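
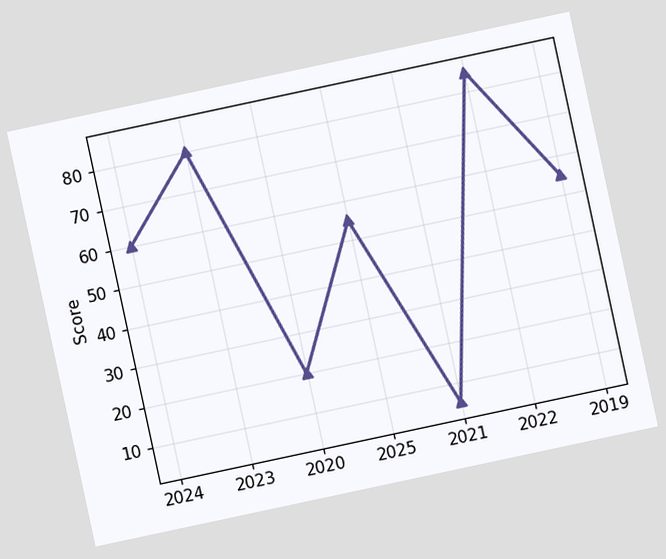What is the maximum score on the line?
The chart is tilted about 12° counter-clockwise. The highest point is at 2022, and reading across to the y-axis gives 85.

85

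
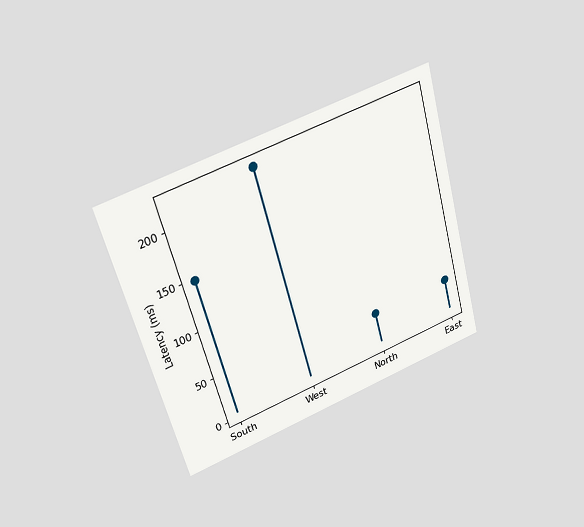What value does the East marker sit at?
37ms

The chart is tilted about 16° counter-clockwise and viewed slightly from above. The East marker sits at 37ms.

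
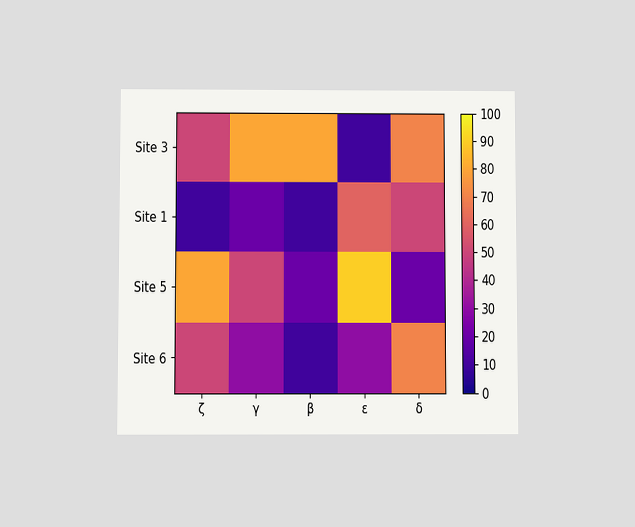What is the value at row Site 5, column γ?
The chart is viewed slightly from below. Matching cell (Site 5, γ) against the colorbar gives 50.

50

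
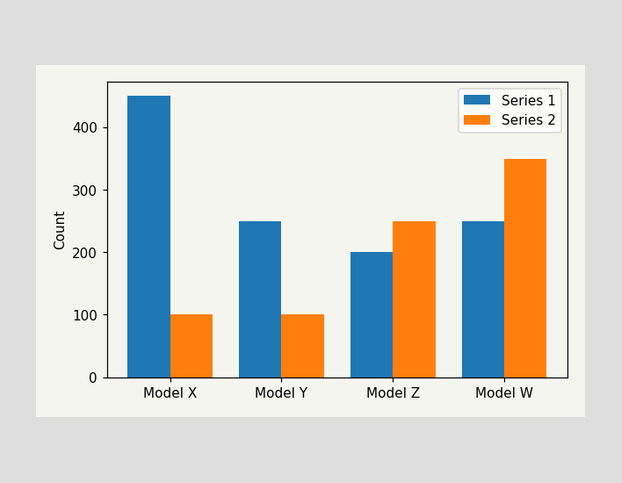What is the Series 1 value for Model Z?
The Series 1 bar at Model Z reaches 200 on the y-axis.

200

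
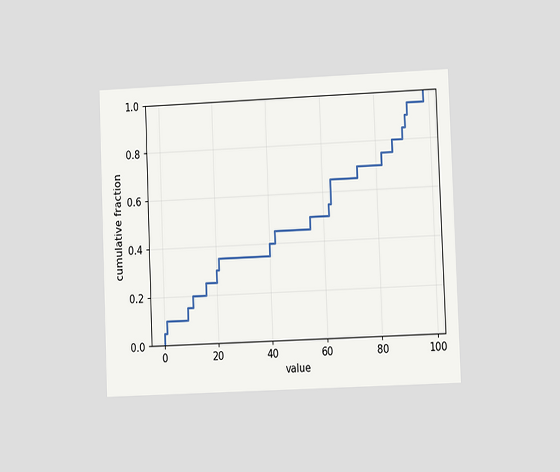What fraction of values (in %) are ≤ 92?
The chart is tilted about 2° counter-clockwise and viewed at a slight angle. At x=92 the ECDF step is at 95%.

95%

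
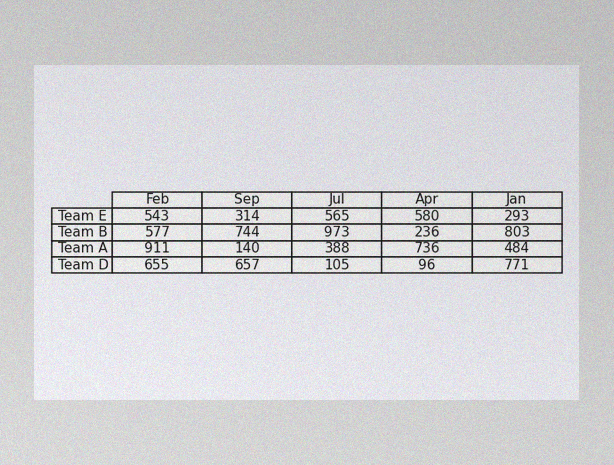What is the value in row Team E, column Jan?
The image has some photo noise and uneven lighting. The (Team E, Jan) cell reads 293.

293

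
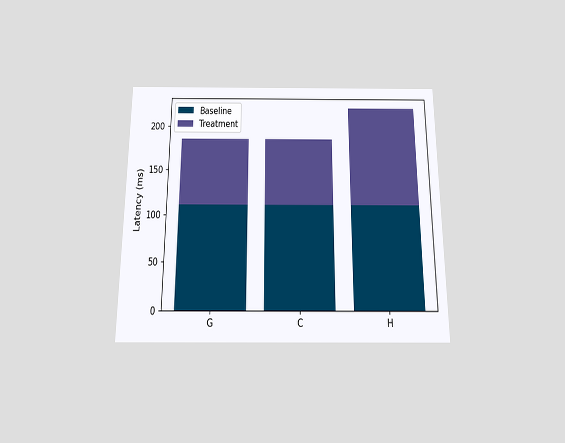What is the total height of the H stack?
222ms

The chart is viewed slightly from below. The H stack's top reaches 222ms on the y-axis.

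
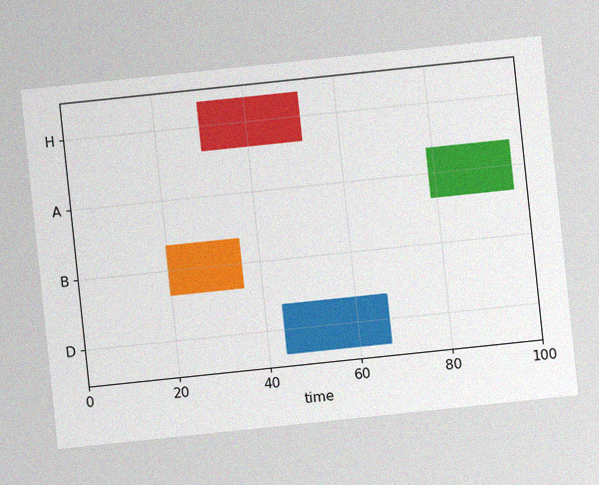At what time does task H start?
30

The chart is tilted about 6° counter-clockwise, with some photo noise. The H bar begins at t=30.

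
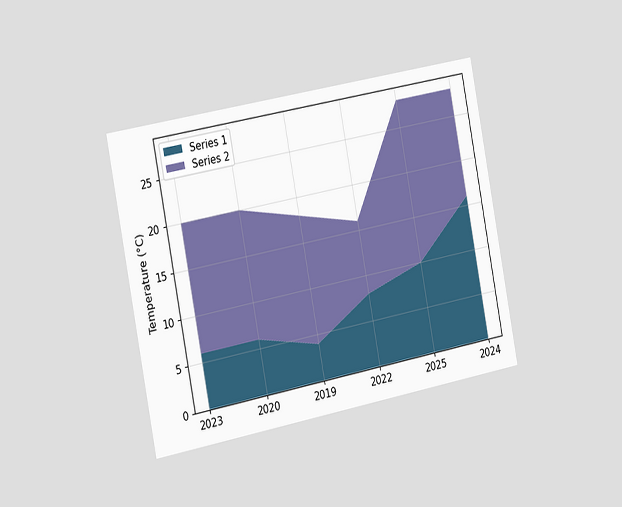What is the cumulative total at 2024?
The chart is tilted about 11° counter-clockwise and viewed slightly from the left. The stacked total at 2024 reaches 28°C.

28°C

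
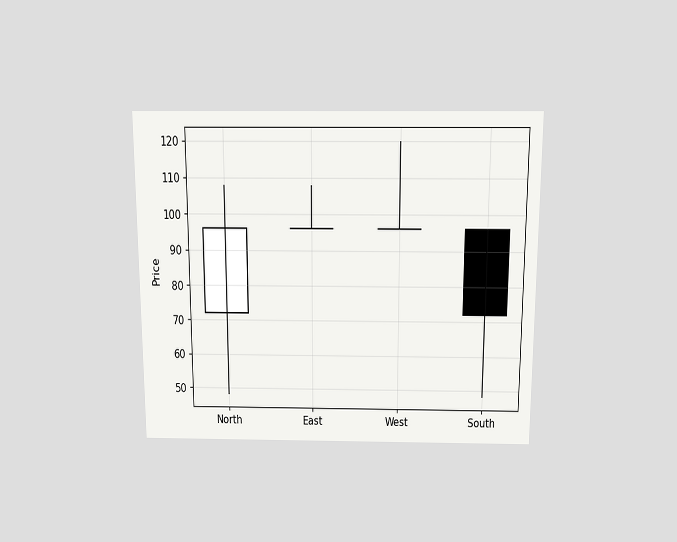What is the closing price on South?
The chart is viewed slightly from above. The South candle closes at 72.

72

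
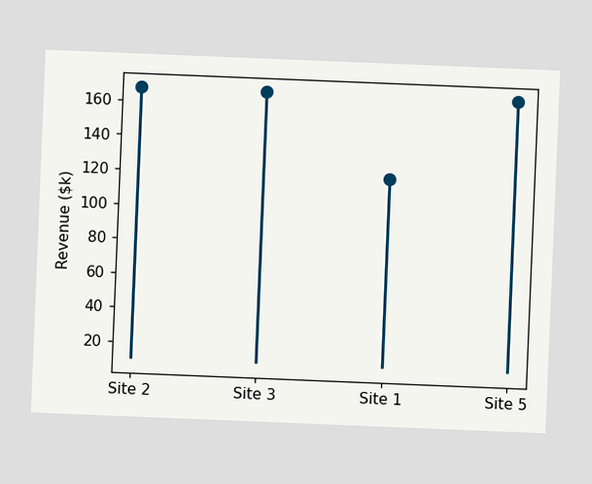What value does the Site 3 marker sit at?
$168k

The chart is tilted about 2° clockwise. The Site 3 marker sits at $168k.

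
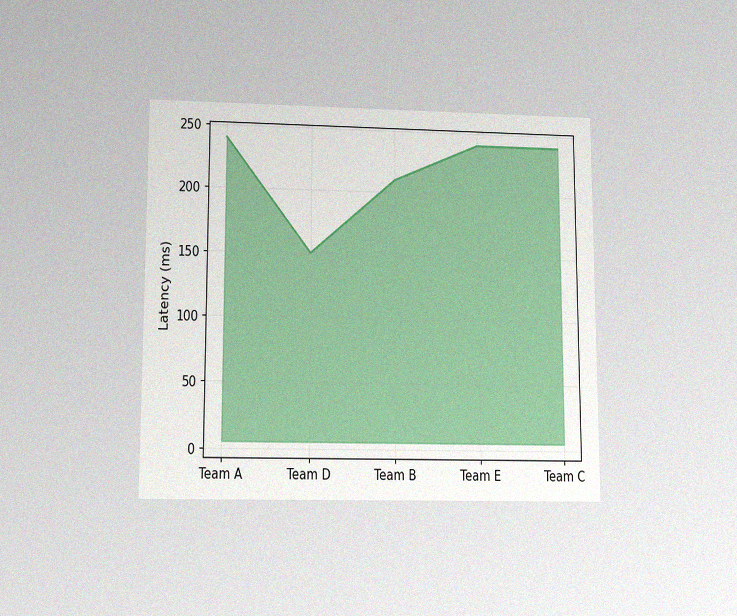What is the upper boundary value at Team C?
240ms

The chart is viewed slightly from below, with some photo noise. At Team C the upper boundary is at 240ms.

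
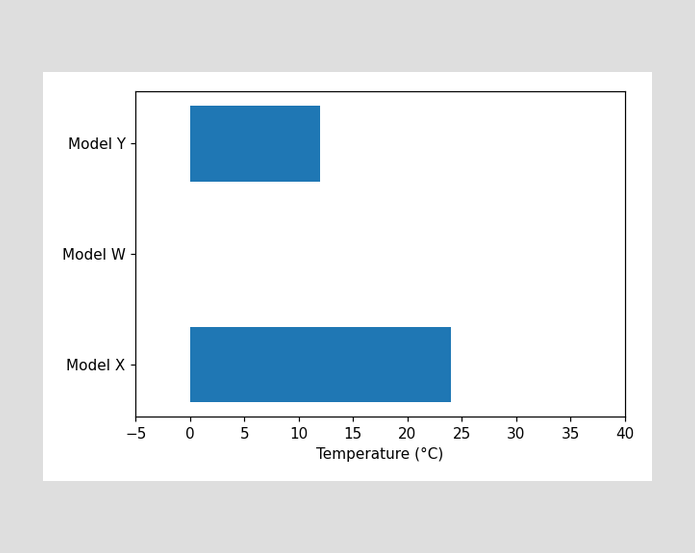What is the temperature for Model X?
24°C

Reading along the chart's x-axis, the Model X bar reaches 24°C.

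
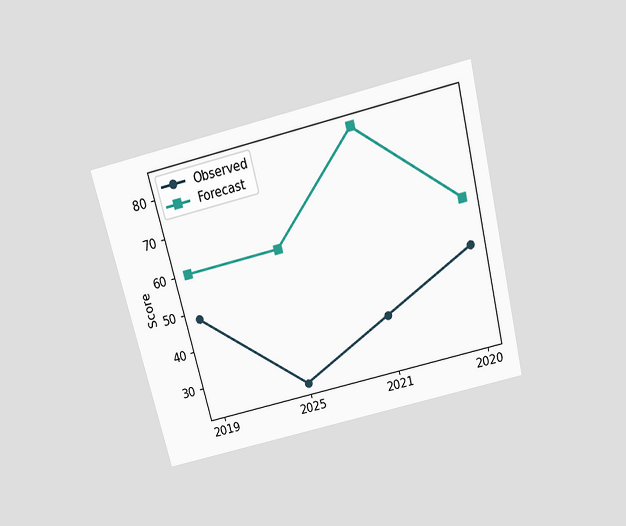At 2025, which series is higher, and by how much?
Forecast, by 36

The chart is tilted about 14° counter-clockwise and viewed slightly from above. At 2025, Forecast sits above the other line by 36.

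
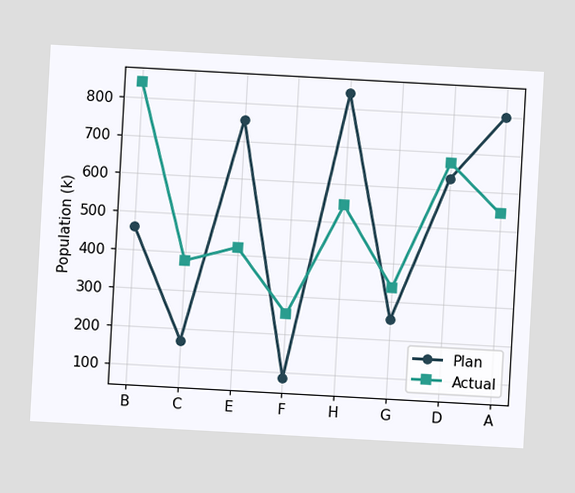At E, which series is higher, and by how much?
The chart is tilted about 3° clockwise. At E, Plan sits above the other line by 336k.

Plan, by 336k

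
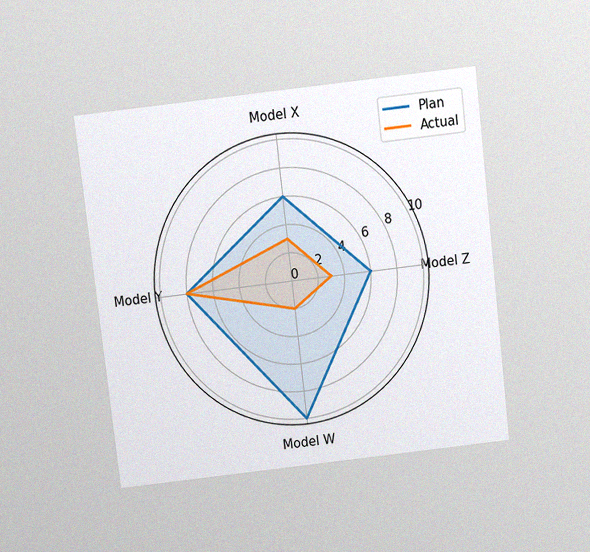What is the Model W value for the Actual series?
The chart is tilted about 7° counter-clockwise and viewed slightly from above, with some photo noise. On the Model W axis, Actual reaches 2.

2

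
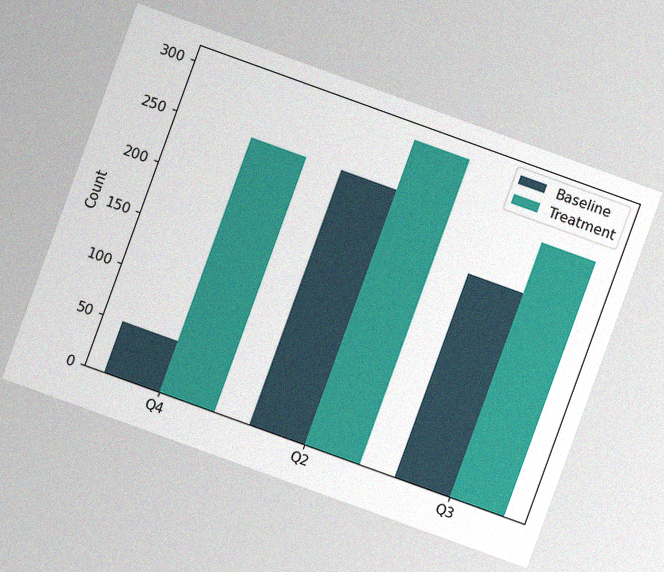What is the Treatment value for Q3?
The chart is tilted about 20° clockwise, with some photo noise. The Treatment bar at Q3 reaches 250 on the y-axis.

250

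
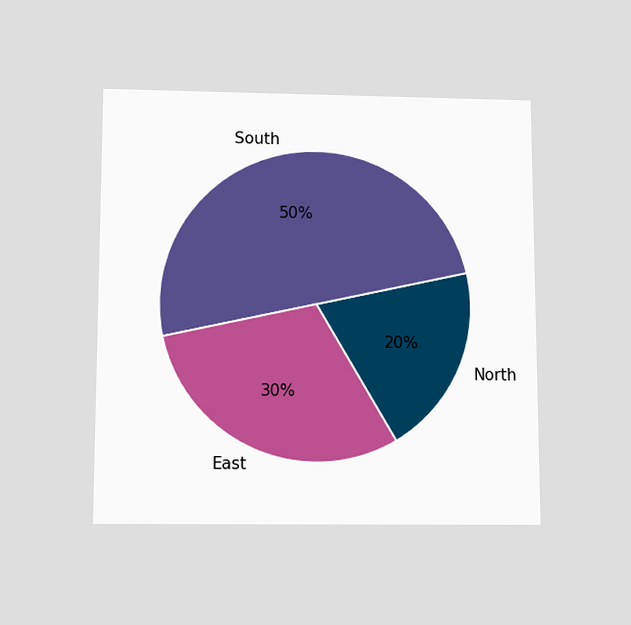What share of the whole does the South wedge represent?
The chart is viewed slightly from below. The South slice takes up 50% of the pie.

50%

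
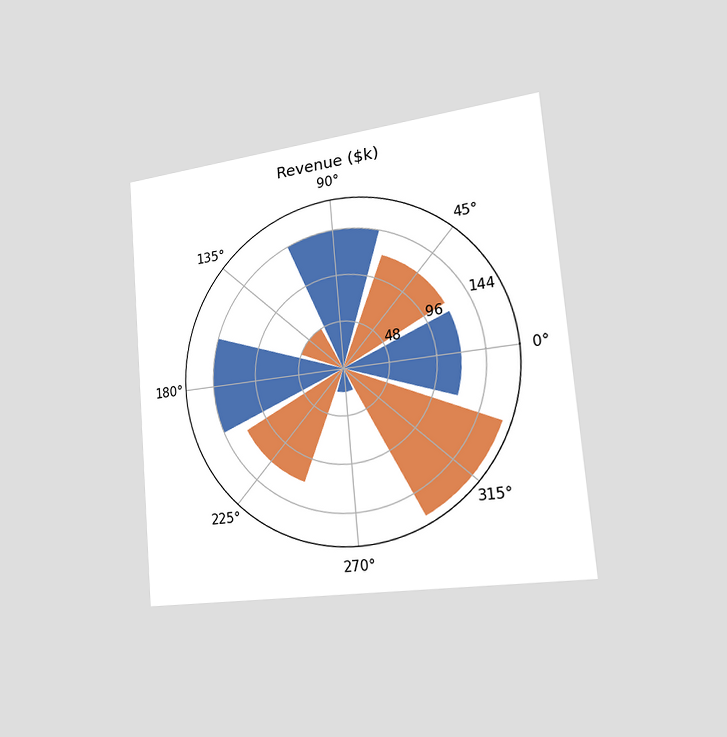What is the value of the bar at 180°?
$144k

The chart is tilted about 5° counter-clockwise and viewed slightly from the right. The bar at 180° reaches $144k on the radial axis.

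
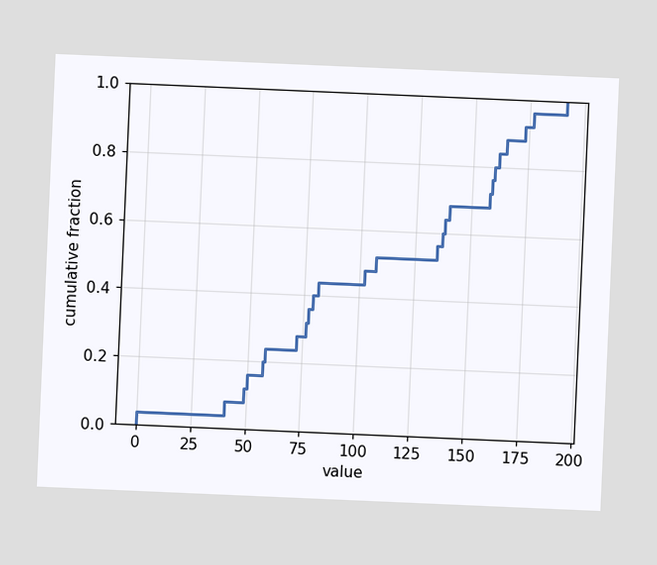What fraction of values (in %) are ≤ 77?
36%

The chart is tilted about 2° clockwise. At x=77 the ECDF step is at 36%.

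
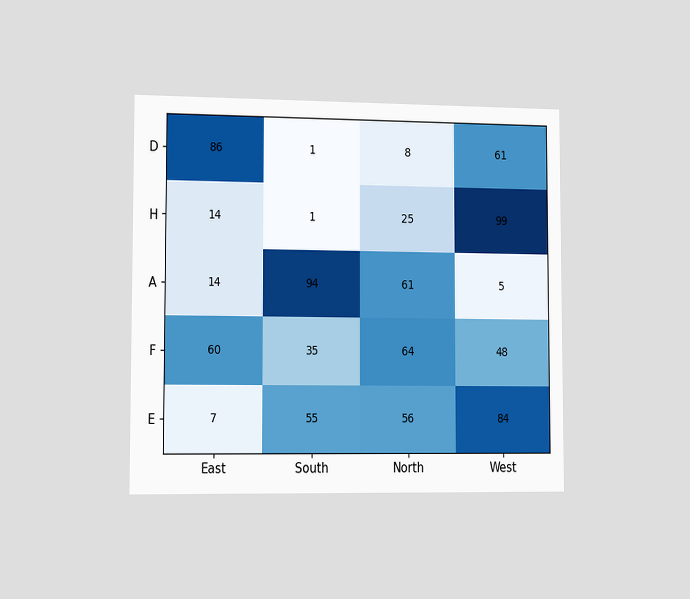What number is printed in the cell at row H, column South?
The chart is viewed slightly from the left. The (H, South) cell reads 1.

1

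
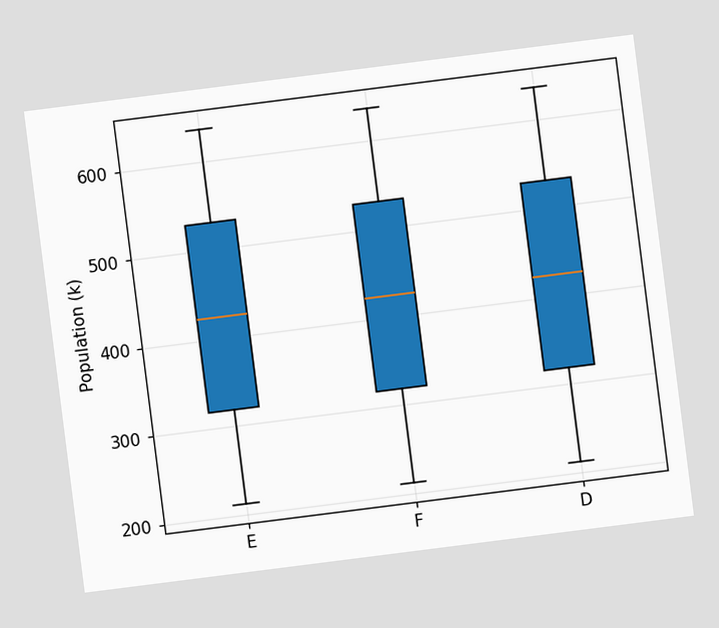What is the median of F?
424k

The chart is tilted about 7° counter-clockwise. The median line in the F box sits at 424k.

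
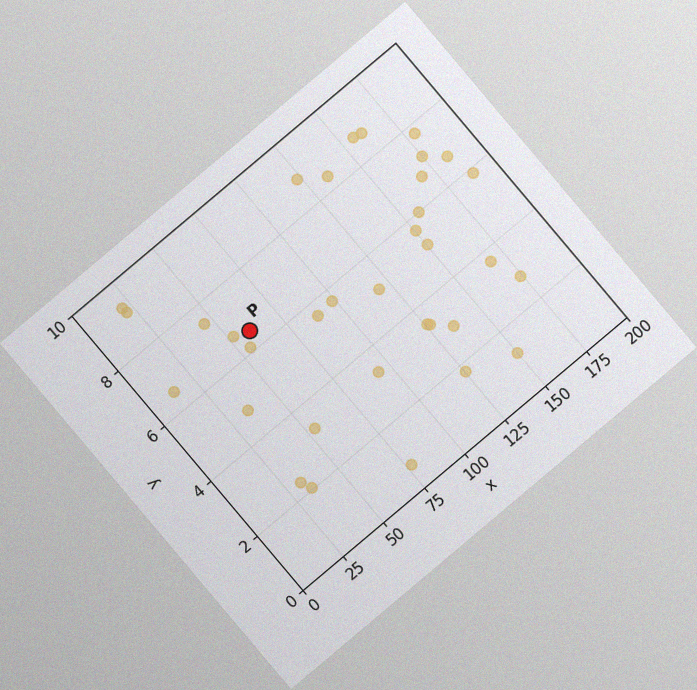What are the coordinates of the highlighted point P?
(60, 6.5)

The chart is tilted about 40° counter-clockwise, with some photo noise. Following the gridlines from P to each axis, P sits at (60, 6.5).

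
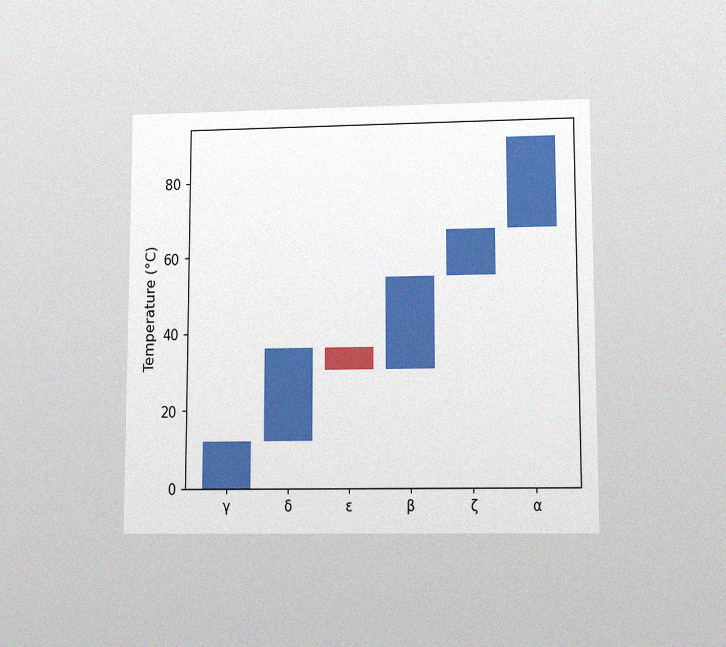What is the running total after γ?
12°C

The chart is viewed at a slight angle, with some photo noise. After γ the running total reaches 12°C.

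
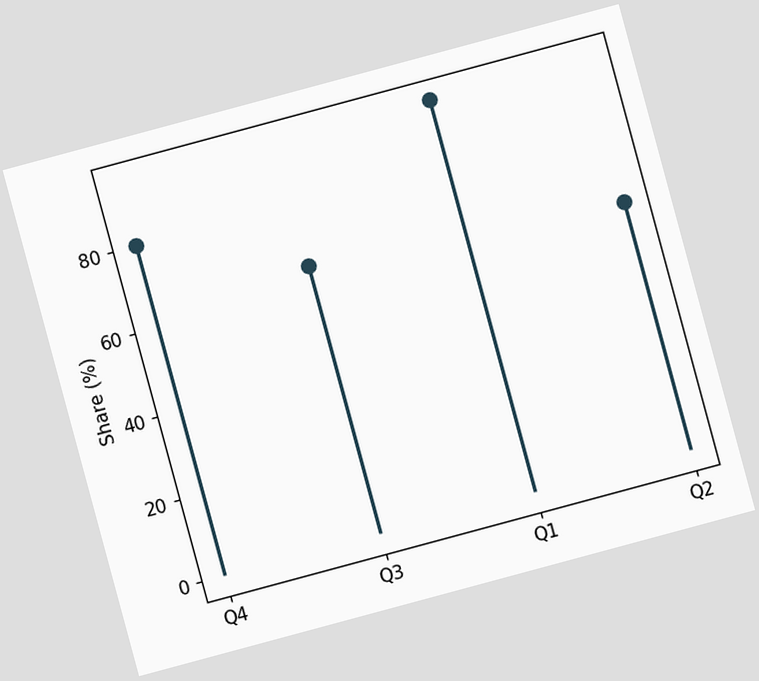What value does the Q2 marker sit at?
The chart is tilted about 15° counter-clockwise. The Q2 marker sits at 60%.

60%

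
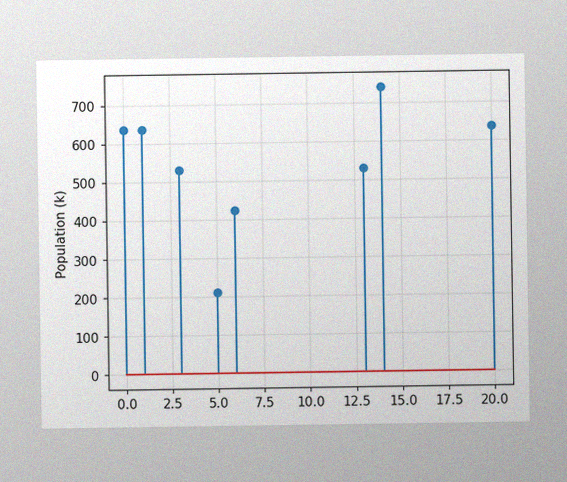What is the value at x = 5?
212k

The image has some photo noise and uneven lighting. The stem at x=5 reaches 212k.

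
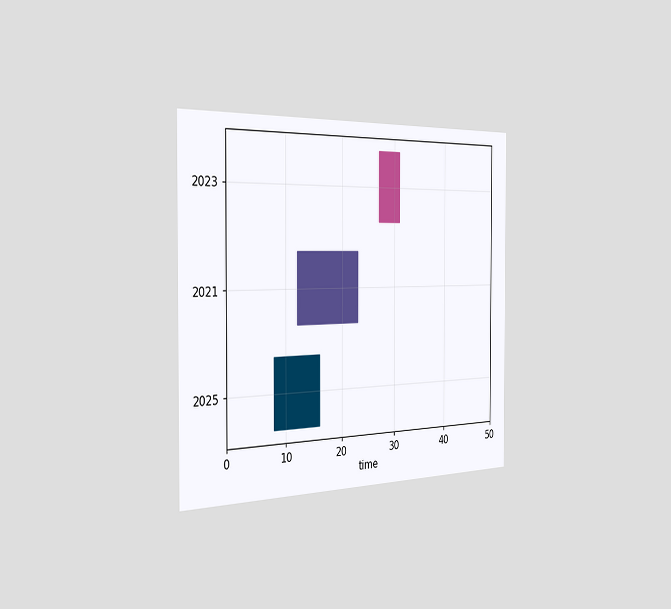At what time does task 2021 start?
The chart is viewed slightly from the left. The 2021 bar begins at t=12.

12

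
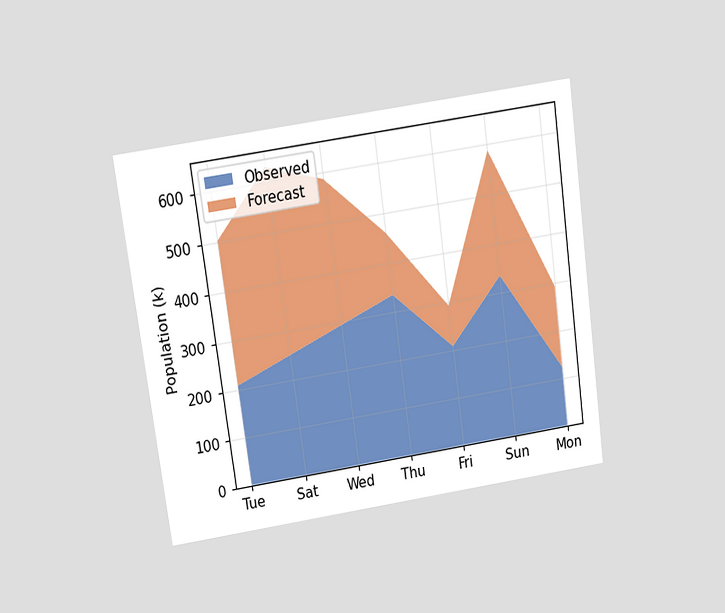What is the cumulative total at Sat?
The chart is tilted about 8° counter-clockwise and viewed slightly from above. The stacked total at Sat reaches 630k.

630k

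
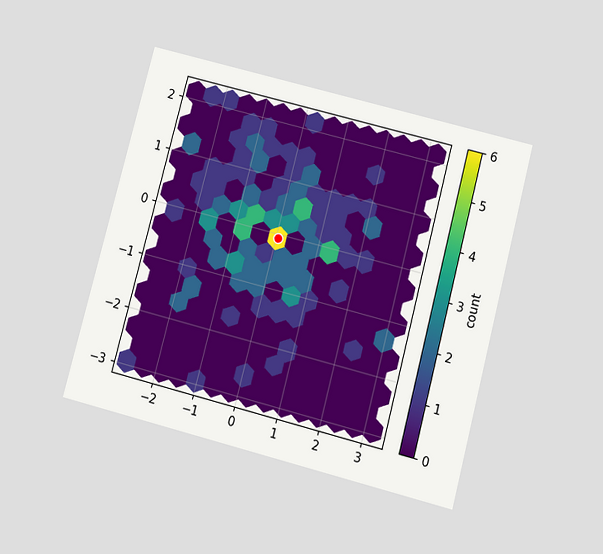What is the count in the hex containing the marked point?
6

The chart is tilted about 15° clockwise and viewed slightly from below. The marked hex reads 6 on the colorbar.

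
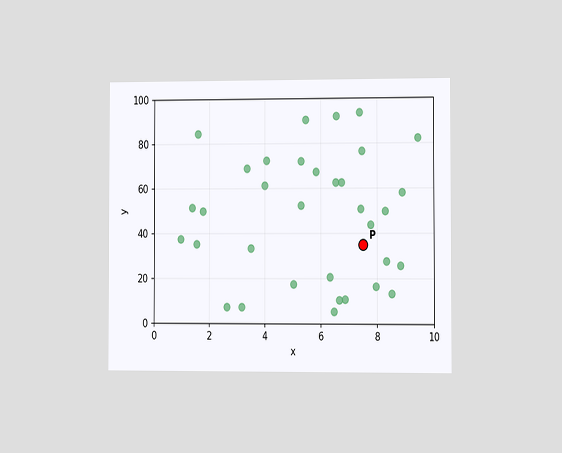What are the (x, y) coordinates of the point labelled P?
(7.5, 35)

The chart is viewed slightly from the right. Following the gridlines from P to each axis, P sits at (7.5, 35).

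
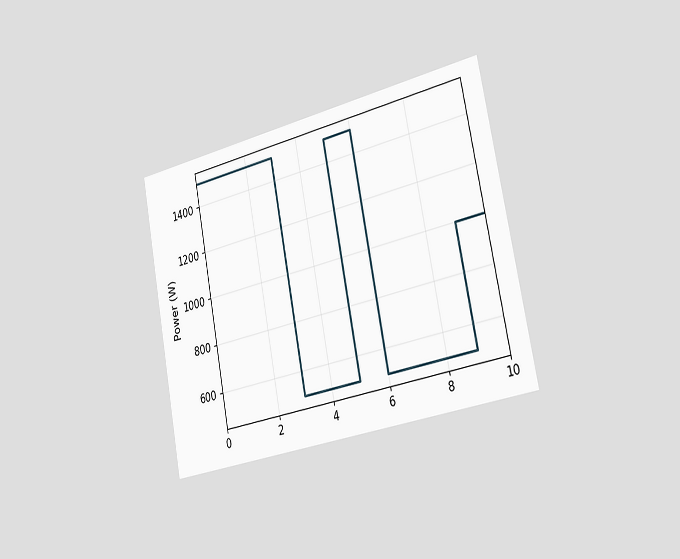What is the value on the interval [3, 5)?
500W

The chart is tilted about 11° counter-clockwise and viewed slightly from the right. On [3, 5) the step sits at 500W.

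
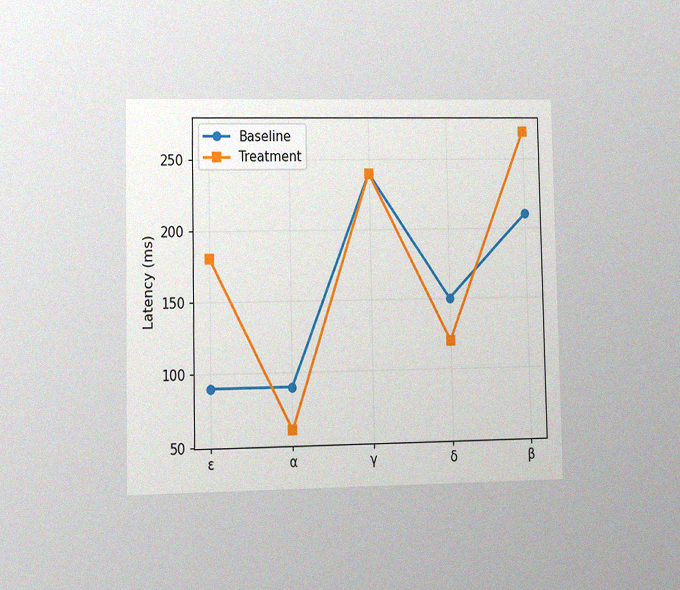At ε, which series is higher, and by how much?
Treatment, by 90ms

The chart is viewed at a slight angle, with some photo noise. At ε, Treatment sits above the other line by 90ms.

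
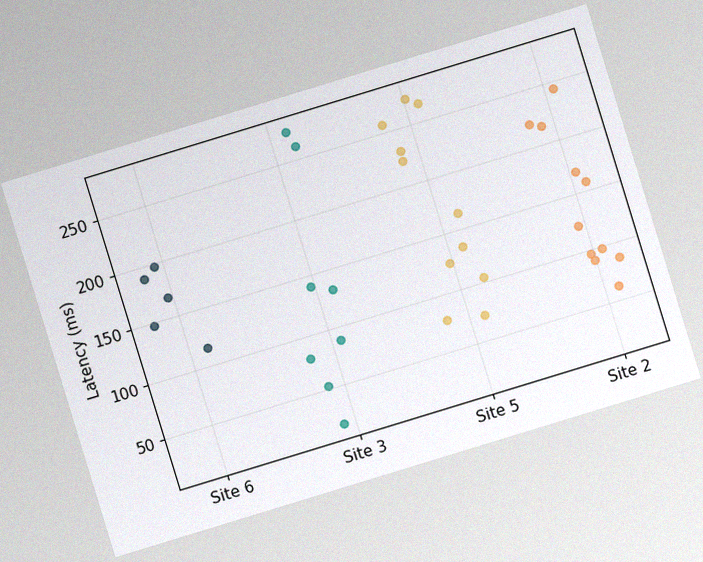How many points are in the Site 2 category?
The chart is tilted about 17° counter-clockwise, with some photo noise. Counting the markers in the Site 2 column gives 11.

11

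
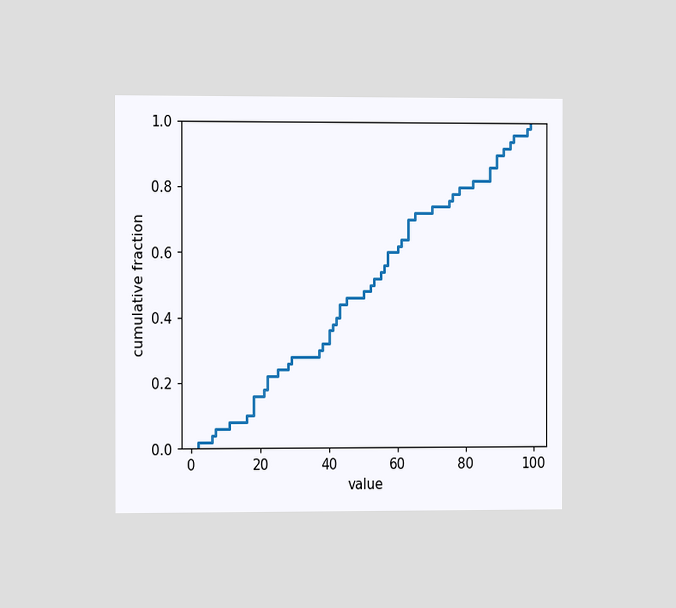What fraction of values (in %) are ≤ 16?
The chart is viewed slightly from the left. At x=16 the ECDF step is at 10%.

10%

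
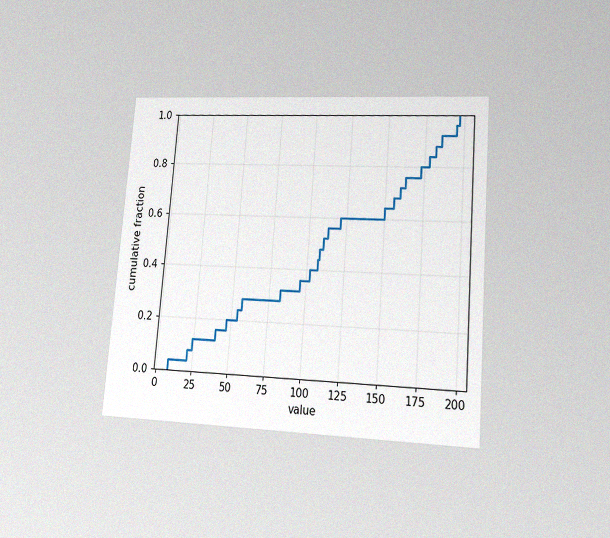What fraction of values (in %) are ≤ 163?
76%

The chart is tilted about 5° clockwise and viewed at a slight angle, with some photo noise. At x=163 the ECDF step is at 76%.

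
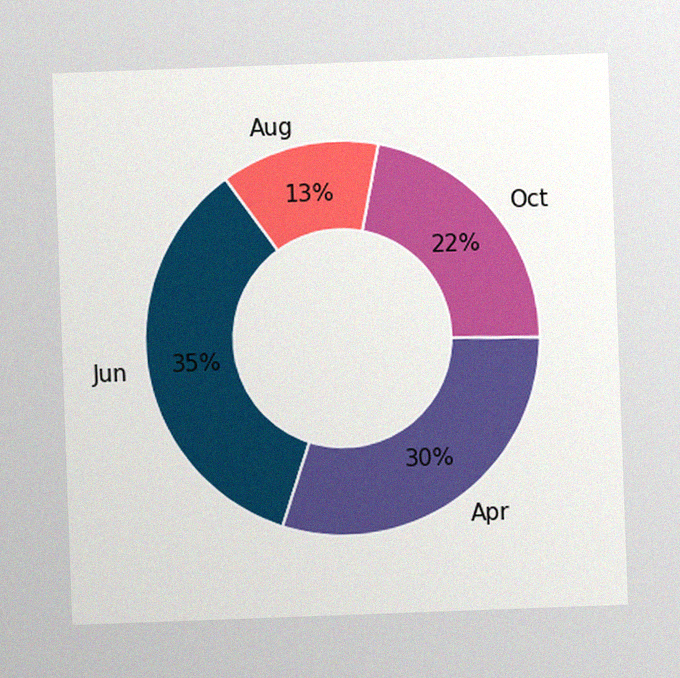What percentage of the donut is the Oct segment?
The chart is tilted about 2° counter-clockwise, with some photo noise. The Oct segment takes up 22% of the ring.

22%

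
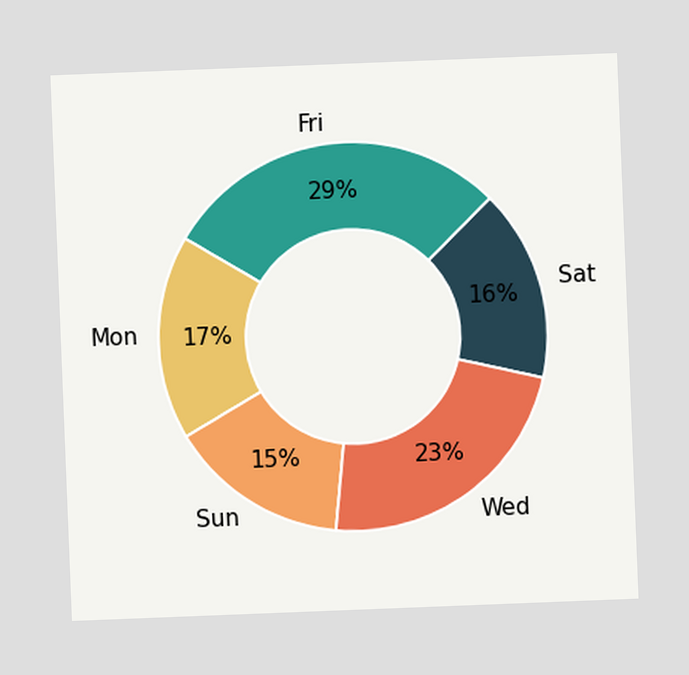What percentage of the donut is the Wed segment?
The chart is tilted about 2° counter-clockwise. The Wed segment takes up 23% of the ring.

23%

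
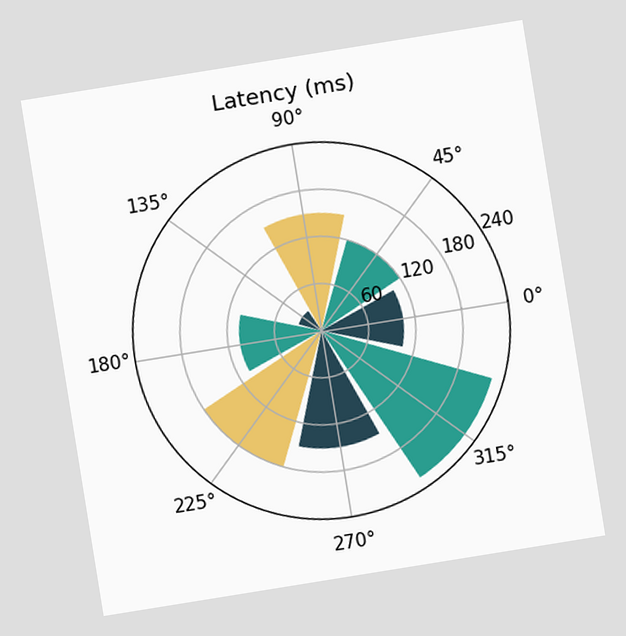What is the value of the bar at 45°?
120ms

The chart is tilted about 9° counter-clockwise. The bar at 45° reaches 120ms on the radial axis.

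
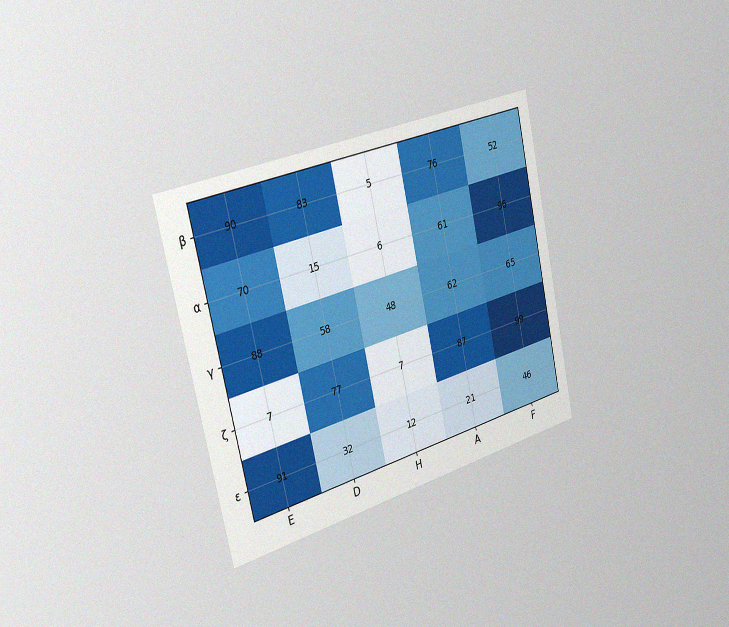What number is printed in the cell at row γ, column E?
88

The chart is tilted about 13° counter-clockwise and viewed slightly from the left, with some photo noise. The (γ, E) cell reads 88.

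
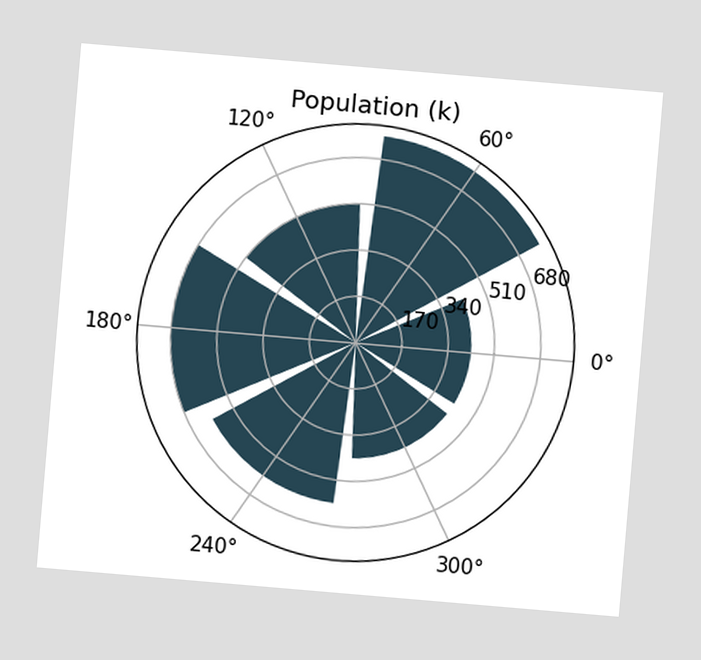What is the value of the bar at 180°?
The chart is tilted about 5° clockwise. The bar at 180° reaches 680k on the radial axis.

680k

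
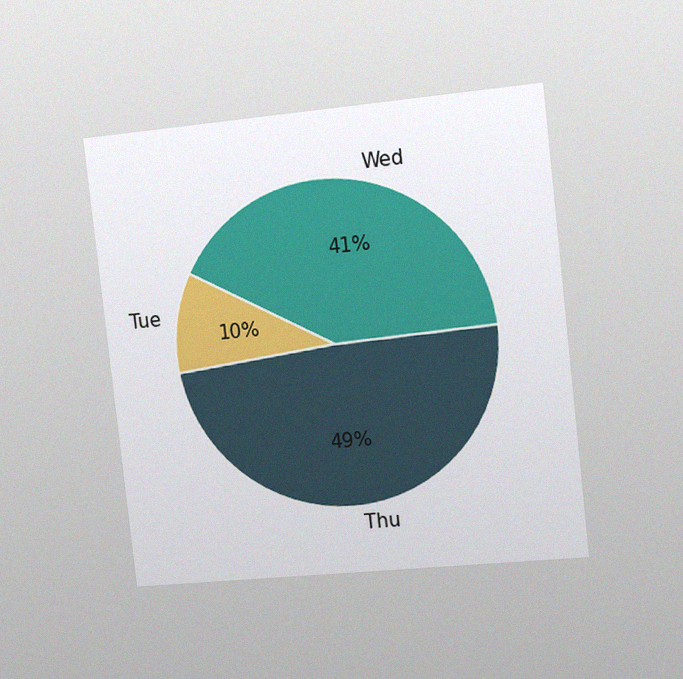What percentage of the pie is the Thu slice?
49%

The chart is tilted about 6° counter-clockwise and viewed slightly from the right, with some photo noise. The Thu slice takes up 49% of the pie.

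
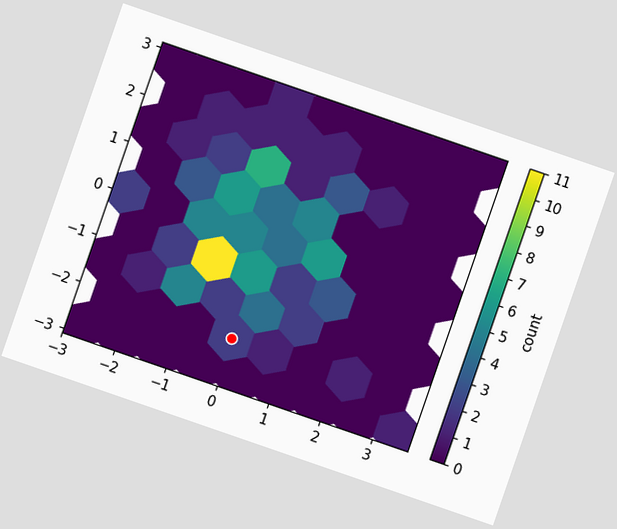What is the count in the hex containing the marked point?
The chart is tilted about 19° clockwise. The marked hex reads 2 on the colorbar.

2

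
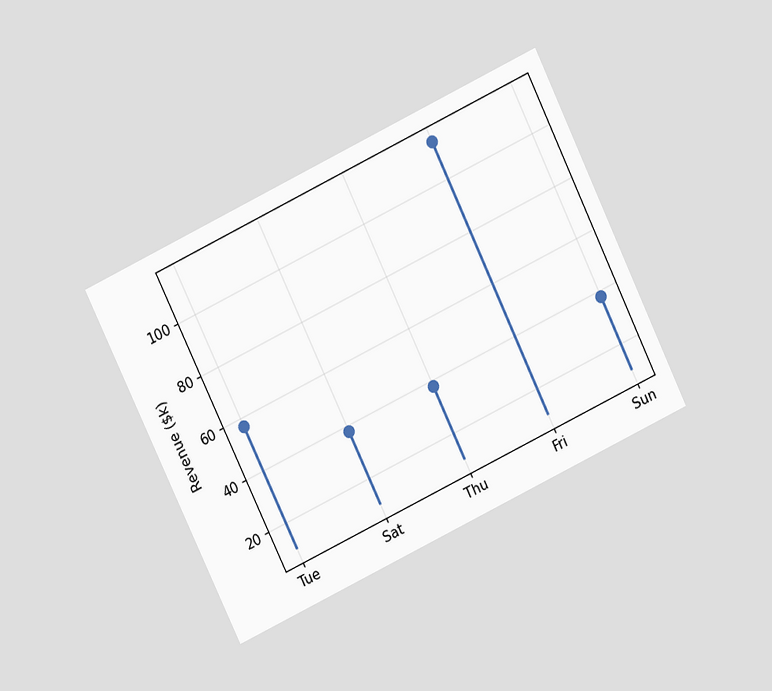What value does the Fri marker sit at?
The chart is tilted about 26° counter-clockwise and viewed at a slight angle. The Fri marker sits at $114k.

$114k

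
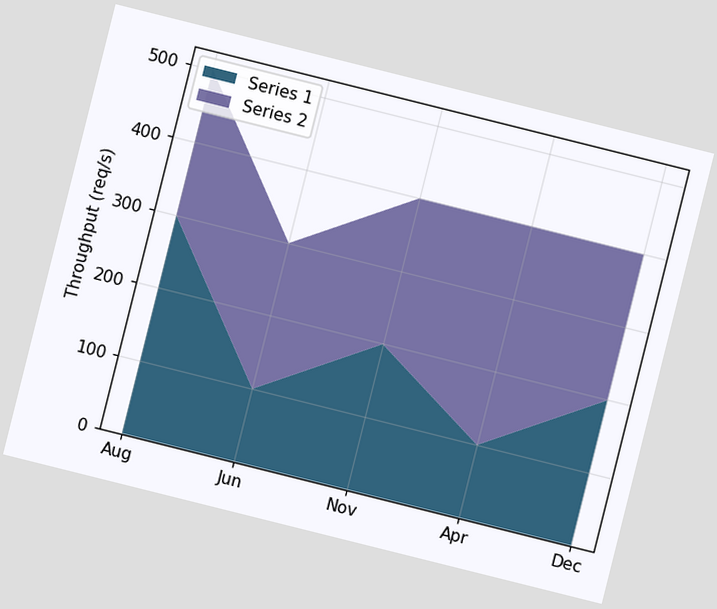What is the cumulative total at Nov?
The chart is tilted about 14° clockwise. The stacked total at Nov reaches 400req/s.

400req/s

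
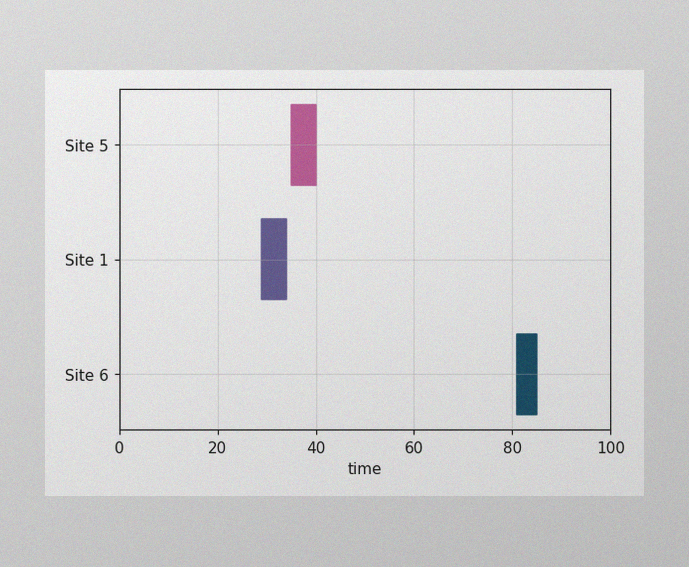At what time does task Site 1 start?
29

The image has some photo noise and uneven lighting. The Site 1 bar begins at t=29.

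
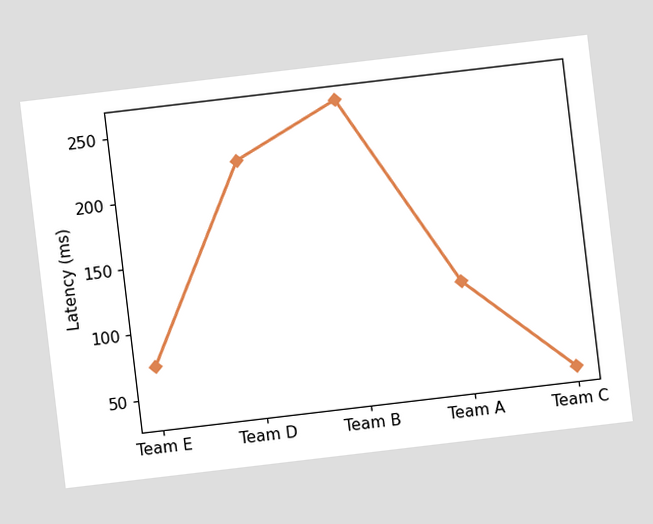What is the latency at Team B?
The chart is tilted about 7° counter-clockwise. At Team B, the line is at 259ms.

259ms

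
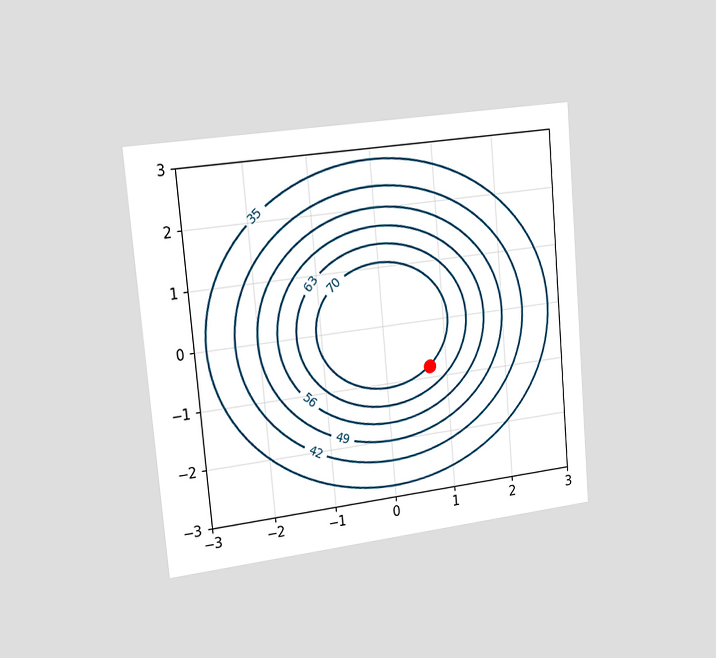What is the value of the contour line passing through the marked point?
70

The chart is tilted about 5° counter-clockwise and viewed slightly from the left. The marked point sits on the contour labelled 70.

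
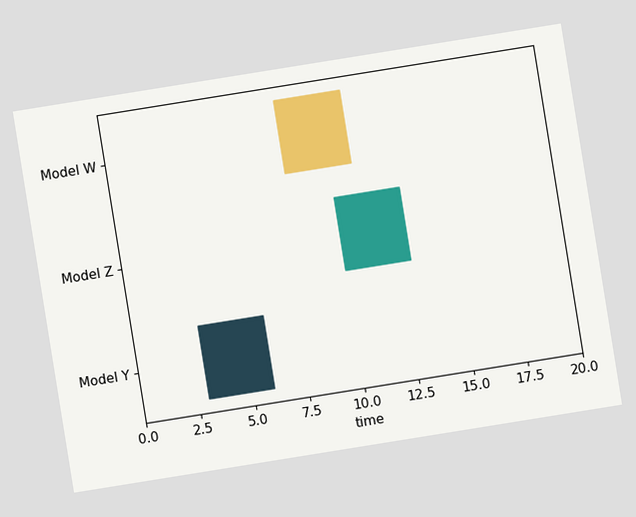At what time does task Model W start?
The chart is tilted about 9° counter-clockwise. The Model W bar begins at t=8.

8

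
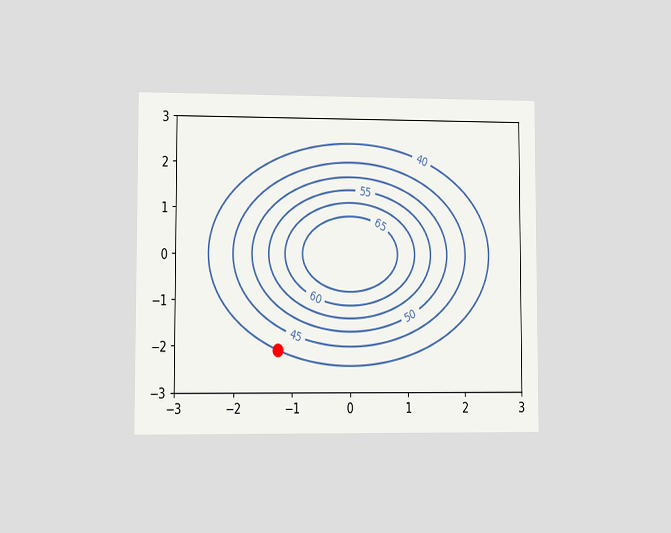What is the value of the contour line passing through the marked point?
40

The chart is viewed at a slight angle. The marked point sits on the contour labelled 40.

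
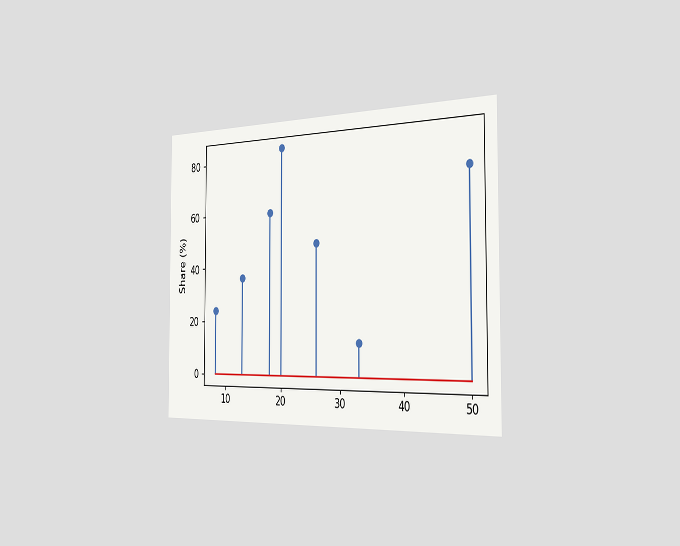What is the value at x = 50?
72%

The chart is viewed slightly from the right. The stem at x=50 reaches 72%.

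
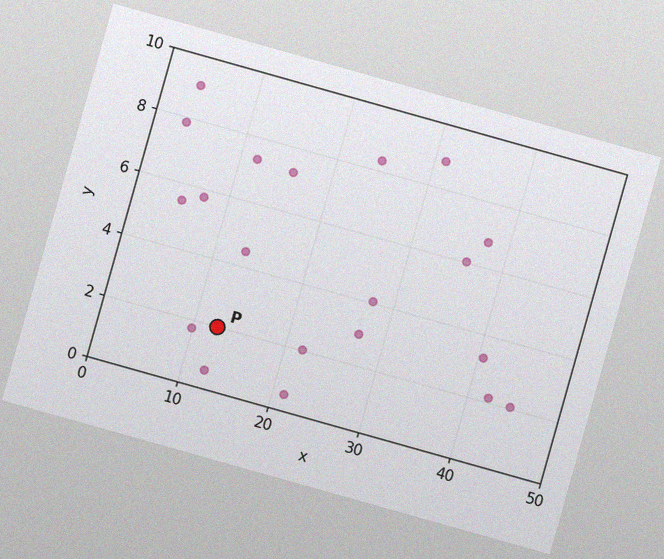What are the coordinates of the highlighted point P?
The chart is tilted about 16° clockwise, with some photo noise. Following the gridlines from P to each axis, P sits at (12.5, 2).

(12.5, 2)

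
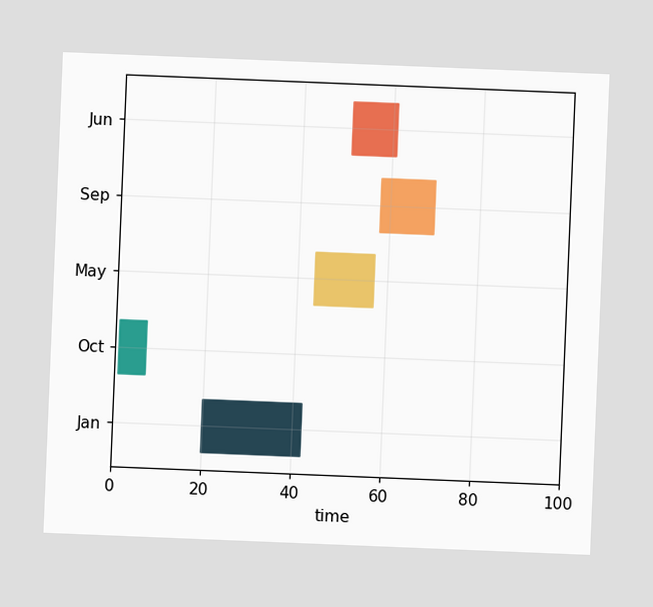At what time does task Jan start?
The chart is tilted about 2° clockwise. The Jan bar begins at t=20.

20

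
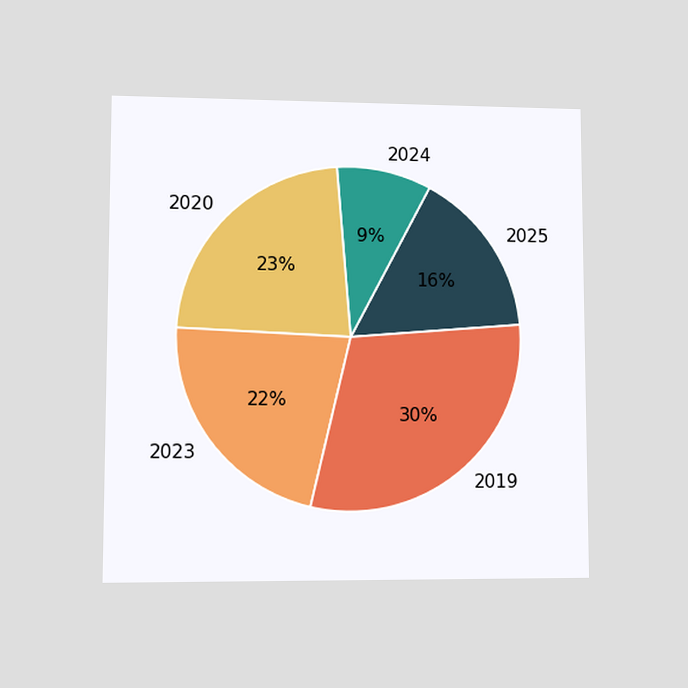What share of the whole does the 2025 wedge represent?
16%

The chart is viewed at a slight angle. The 2025 slice takes up 16% of the pie.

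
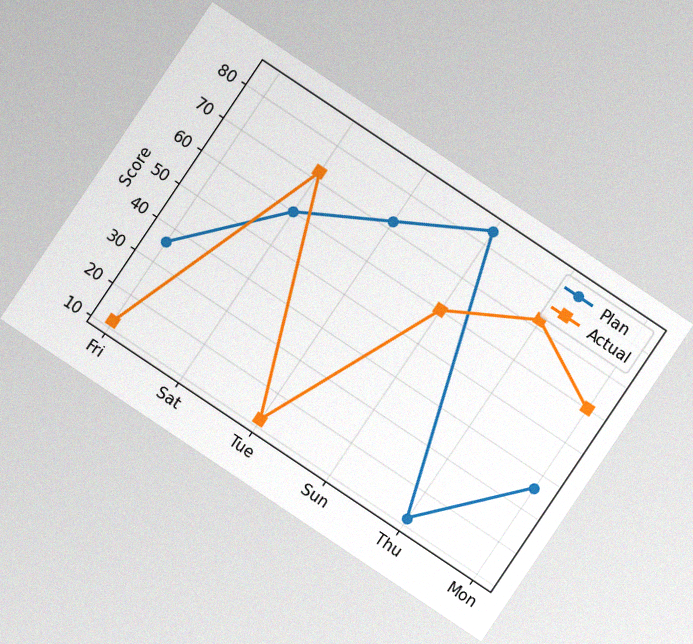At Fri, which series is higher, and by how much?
The chart is tilted about 34° clockwise, with some photo noise. At Fri, Plan sits above the other line by 24.

Plan, by 24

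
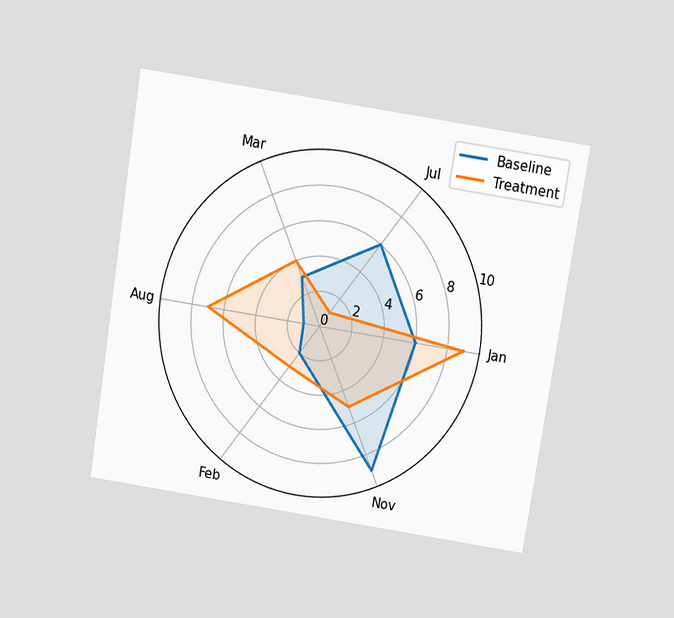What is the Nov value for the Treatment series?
5

The chart is tilted about 9° clockwise and viewed slightly from above. On the Nov axis, Treatment reaches 5.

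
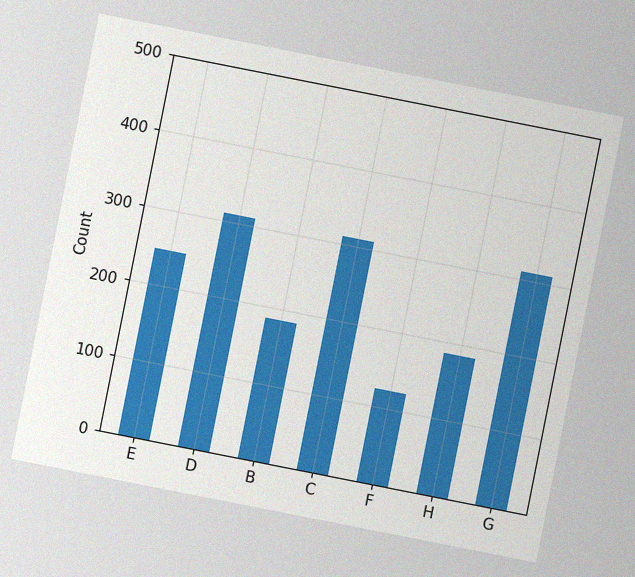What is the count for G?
The chart is tilted about 11° clockwise, with some photo noise. Reading along the chart's y-axis, the G bar reaches 310.

310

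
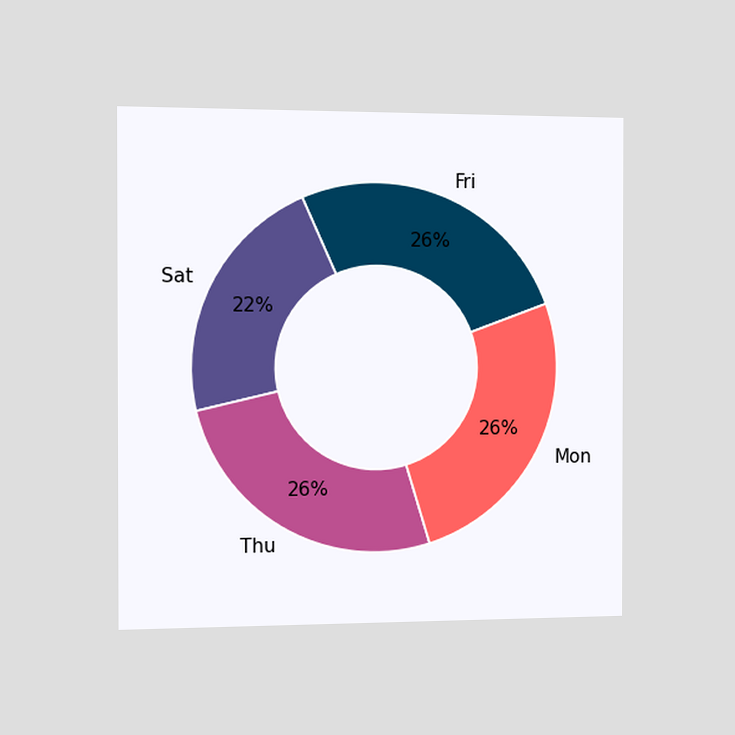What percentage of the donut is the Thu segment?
The chart is viewed slightly from the left. The Thu segment takes up 26% of the ring.

26%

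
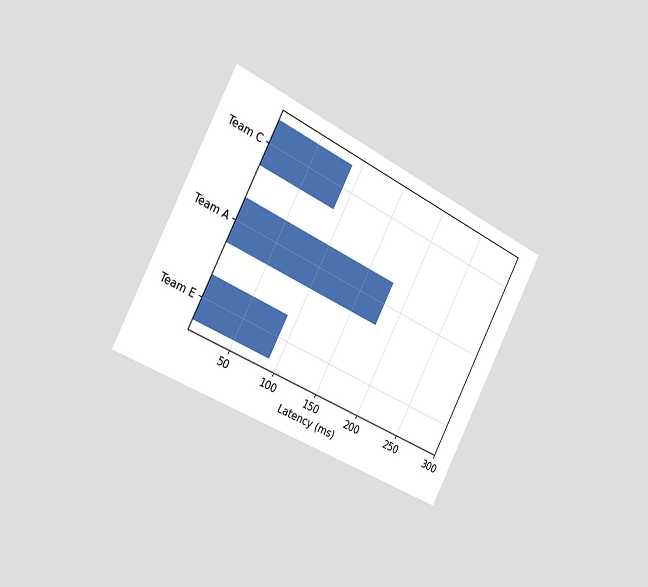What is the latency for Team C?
90ms

The chart is tilted about 27° clockwise and viewed slightly from the left. Reading along the chart's x-axis, the Team C bar reaches 90ms.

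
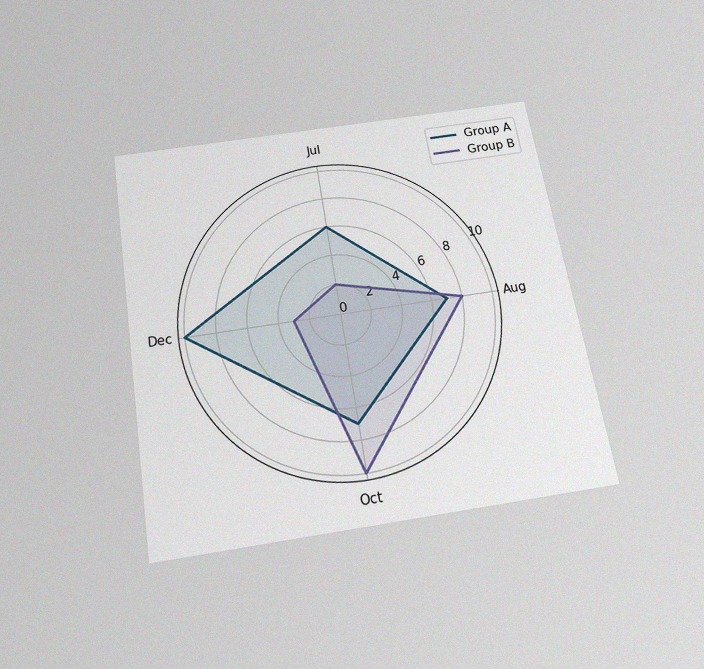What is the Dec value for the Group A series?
The chart is tilted about 9° counter-clockwise and viewed slightly from below, with some photo noise. On the Dec axis, Group A reaches 10.

10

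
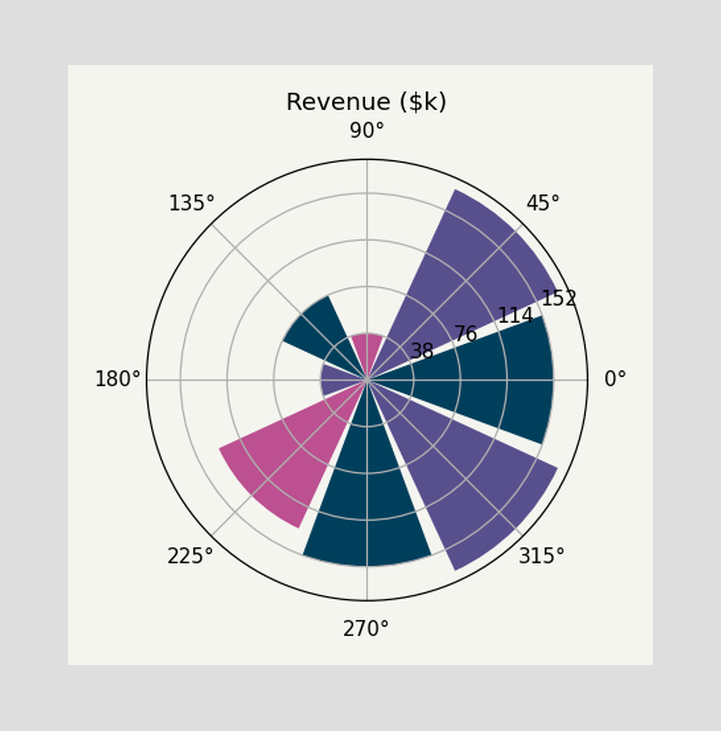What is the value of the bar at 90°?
The bar at 90° reaches $38k on the radial axis.

$38k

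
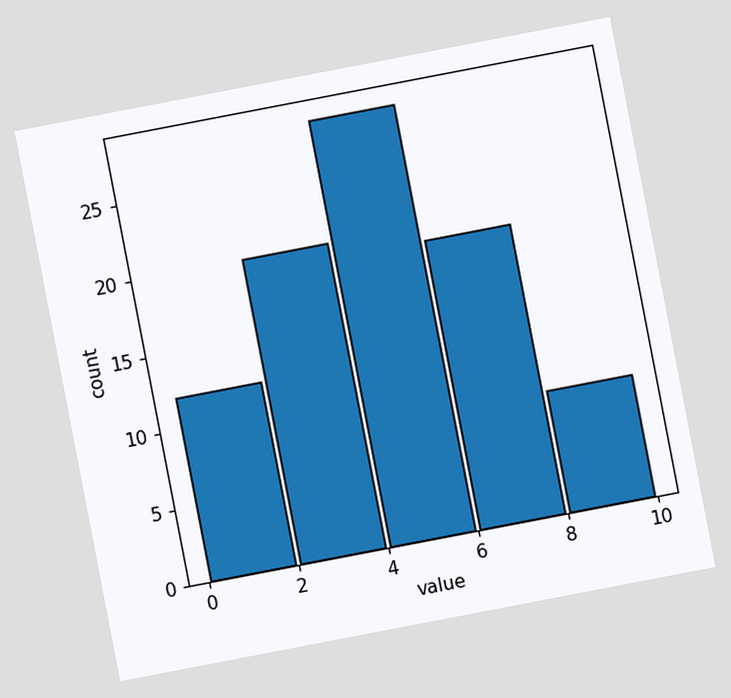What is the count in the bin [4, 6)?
The chart is tilted about 11° counter-clockwise. The [4, 6) bin has height 28.

28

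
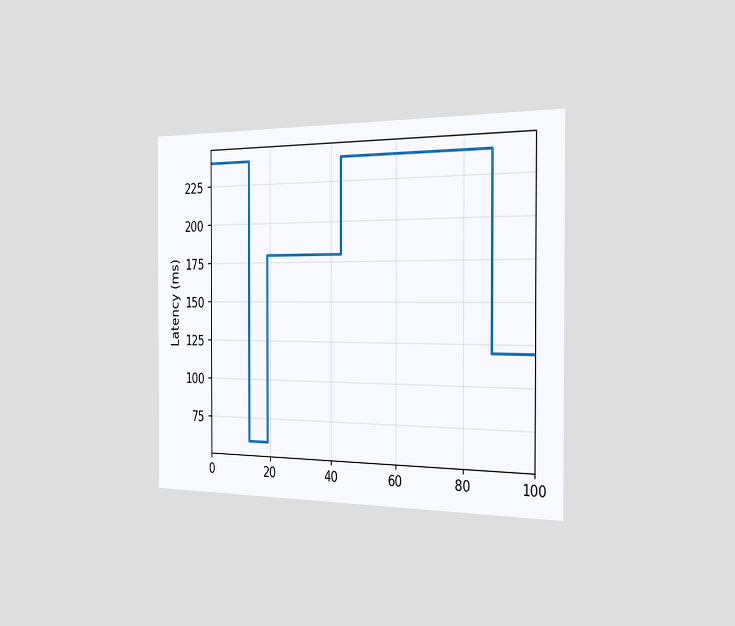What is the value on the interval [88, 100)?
The chart is viewed slightly from the right. On [88, 100) the step sits at 120ms.

120ms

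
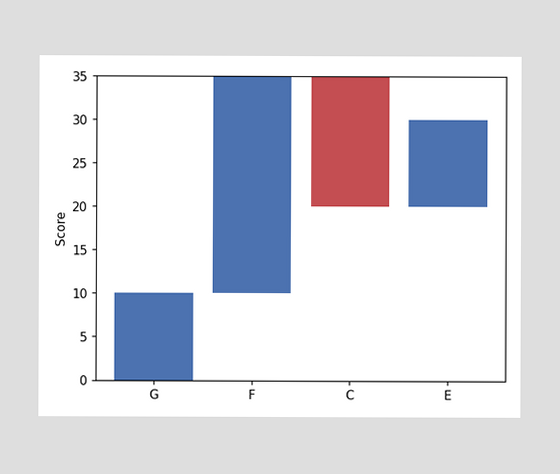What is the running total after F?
After F the running total reaches 35.

35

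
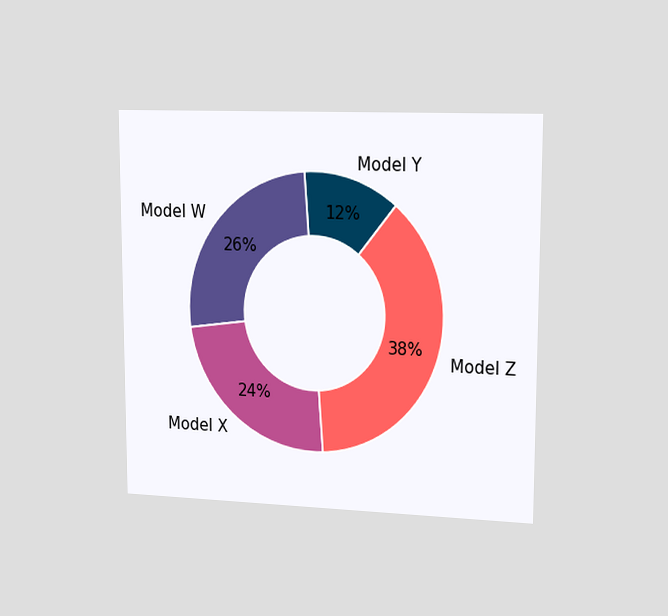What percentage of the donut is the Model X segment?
24%

The chart is viewed slightly from the right. The Model X segment takes up 24% of the ring.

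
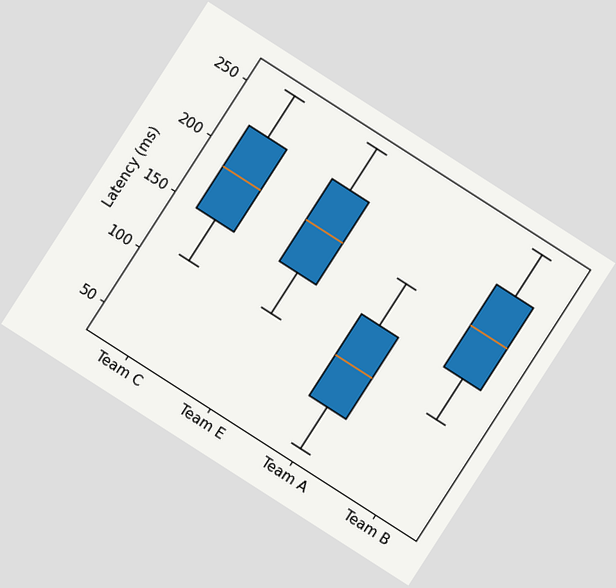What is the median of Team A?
111ms

The chart is tilted about 33° clockwise. The median line in the Team A box sits at 111ms.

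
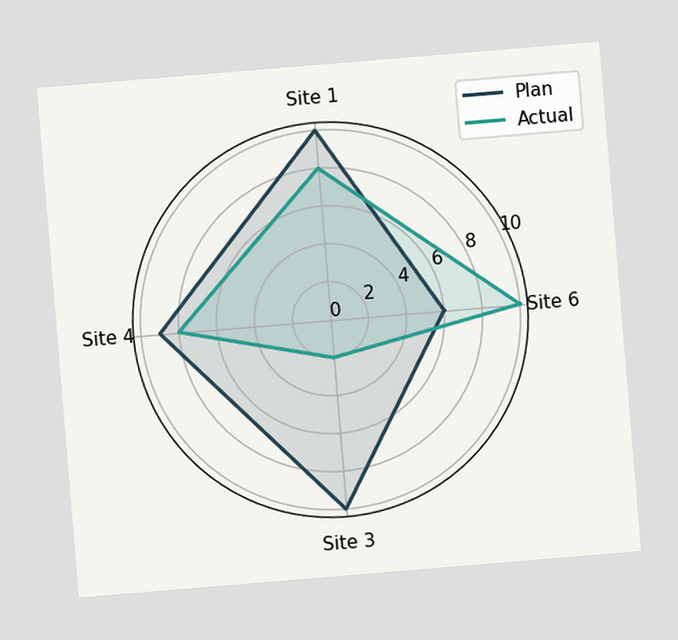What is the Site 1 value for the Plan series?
The chart is tilted about 5° counter-clockwise. On the Site 1 axis, Plan reaches 10.

10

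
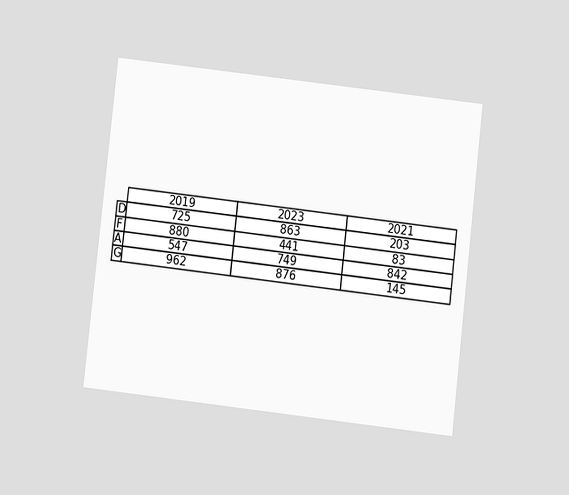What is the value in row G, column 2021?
145

The chart is tilted about 6° clockwise and viewed at a slight angle. The (G, 2021) cell reads 145.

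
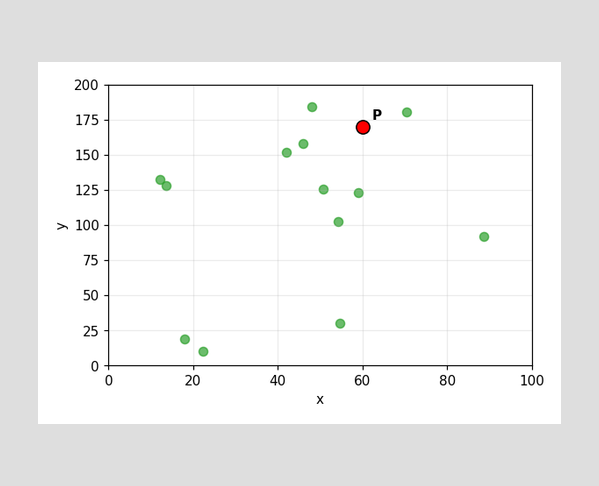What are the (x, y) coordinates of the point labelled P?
(60, 170)

Following the gridlines from P to each axis, P sits at (60, 170).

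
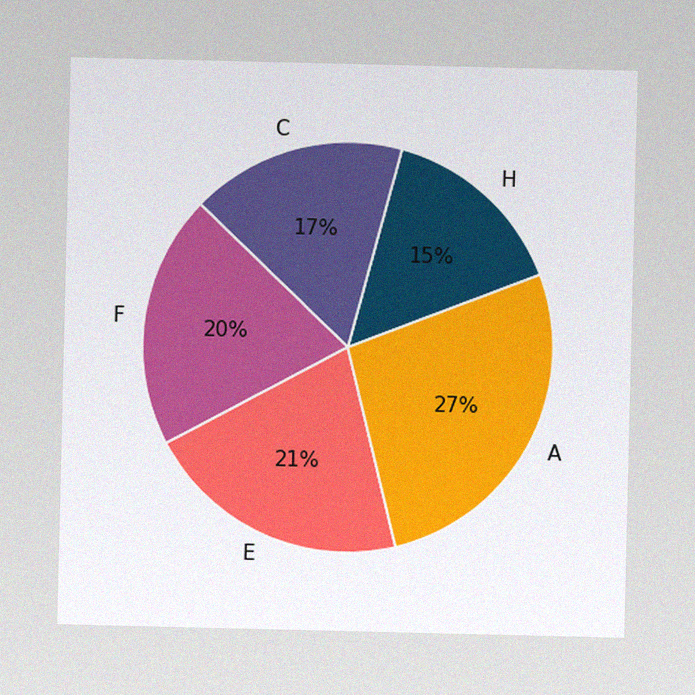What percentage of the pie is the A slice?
The image has some photo noise and uneven lighting. The A slice takes up 27% of the pie.

27%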